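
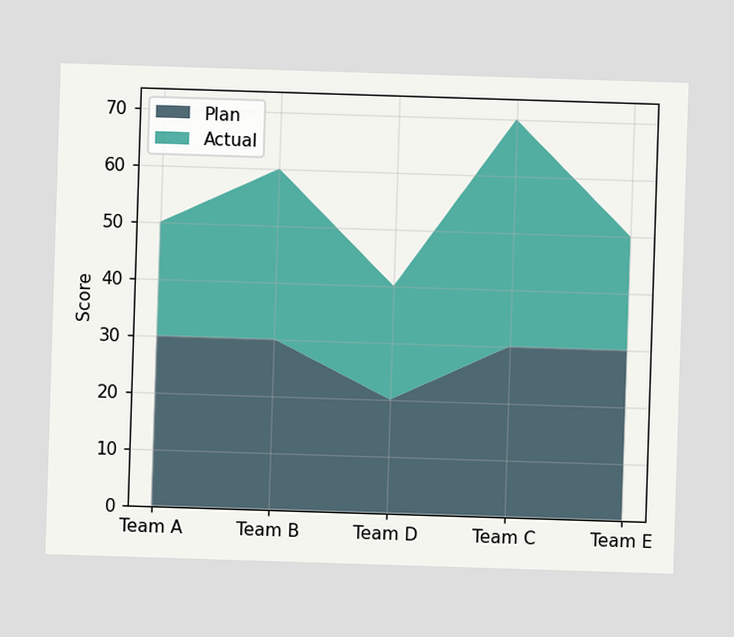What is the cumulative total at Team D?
40

The stacked total at Team D reaches 40.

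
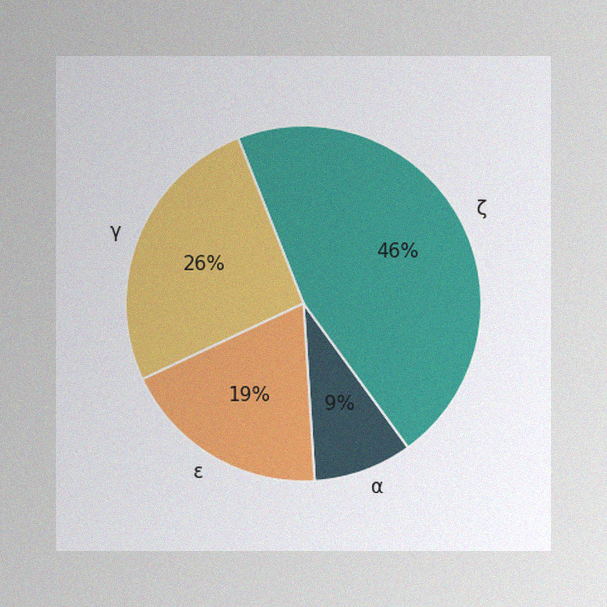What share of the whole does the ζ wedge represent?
46%

The image has some photo noise and uneven lighting. The ζ slice takes up 46% of the pie.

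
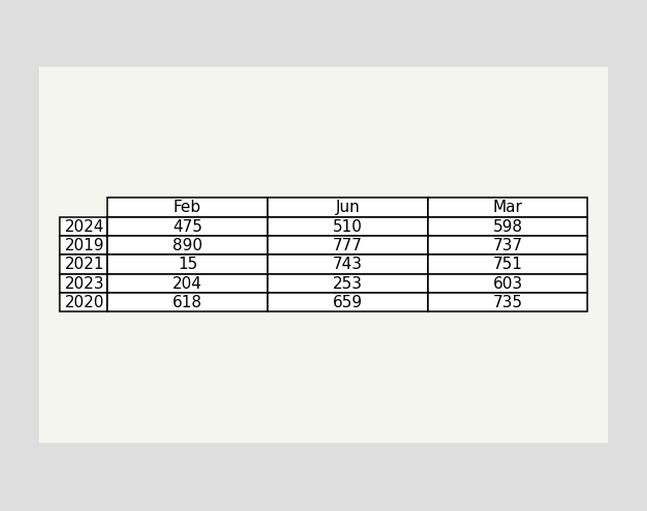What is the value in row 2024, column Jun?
The (2024, Jun) cell reads 510.

510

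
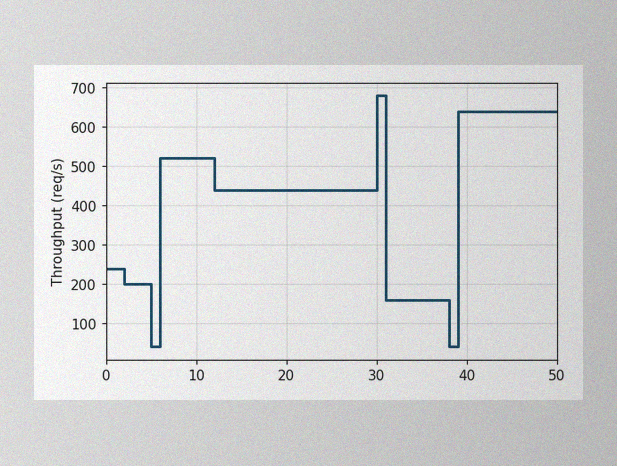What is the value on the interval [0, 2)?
240req/s

The image has some photo noise and uneven lighting. On [0, 2) the step sits at 240req/s.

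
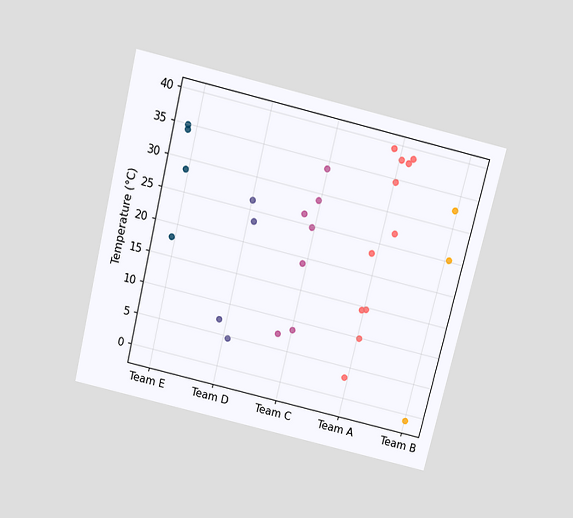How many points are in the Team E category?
4

The chart is tilted about 13° clockwise and viewed slightly from above. Counting the markers in the Team E column gives 4.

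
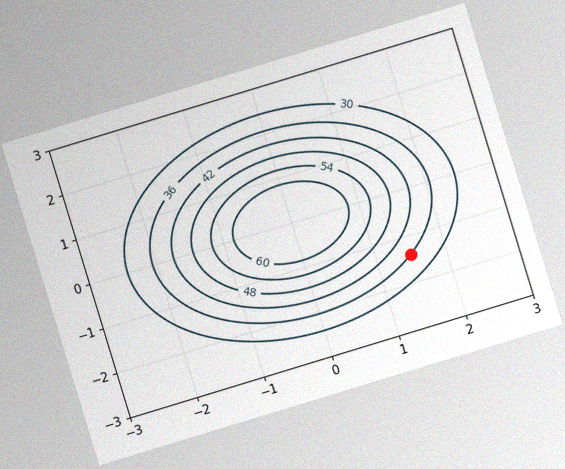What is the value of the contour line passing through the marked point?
36

The chart is tilted about 17° counter-clockwise, with some photo noise. The marked point sits on the contour labelled 36.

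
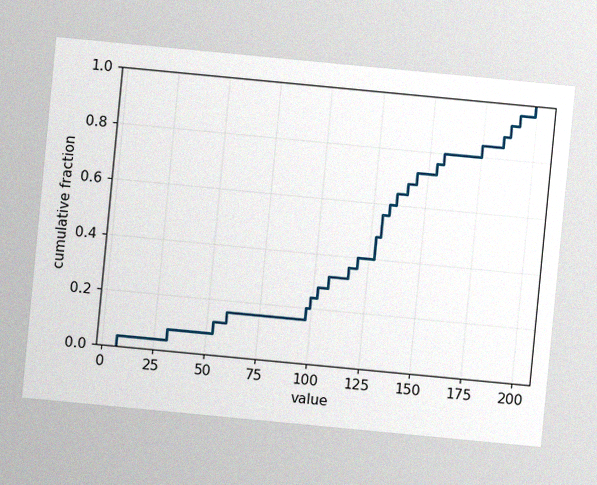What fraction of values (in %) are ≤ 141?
The chart is tilted about 5° clockwise, with some photo noise. At x=141 the ECDF step is at 68%.

68%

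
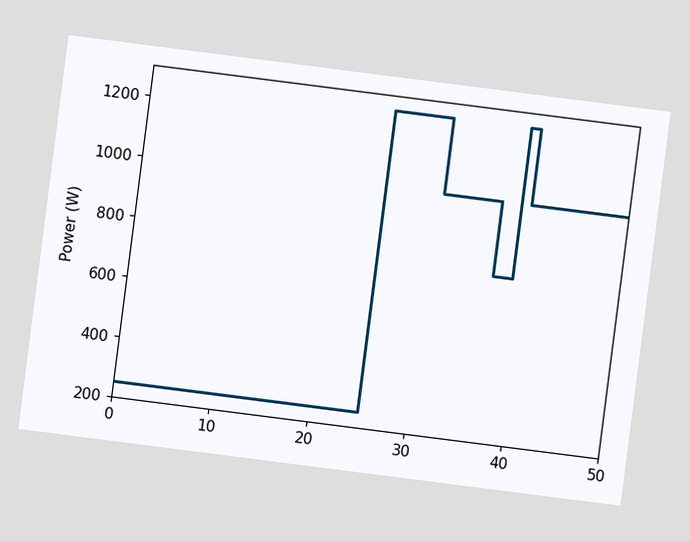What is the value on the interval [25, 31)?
1250W

The chart is tilted about 7° clockwise. On [25, 31) the step sits at 1250W.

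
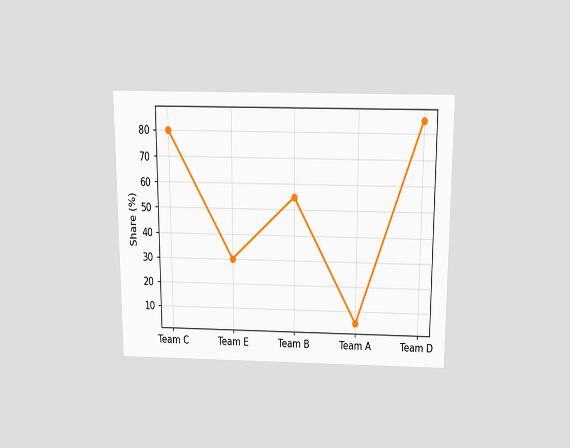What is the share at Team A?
5%

The chart is viewed slightly from above. At Team A, the line is at 5%.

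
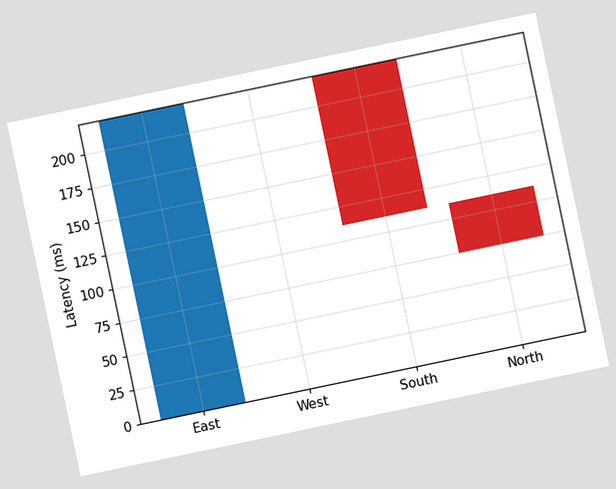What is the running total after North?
The chart is tilted about 12° counter-clockwise. After North the running total reaches 74ms.

74ms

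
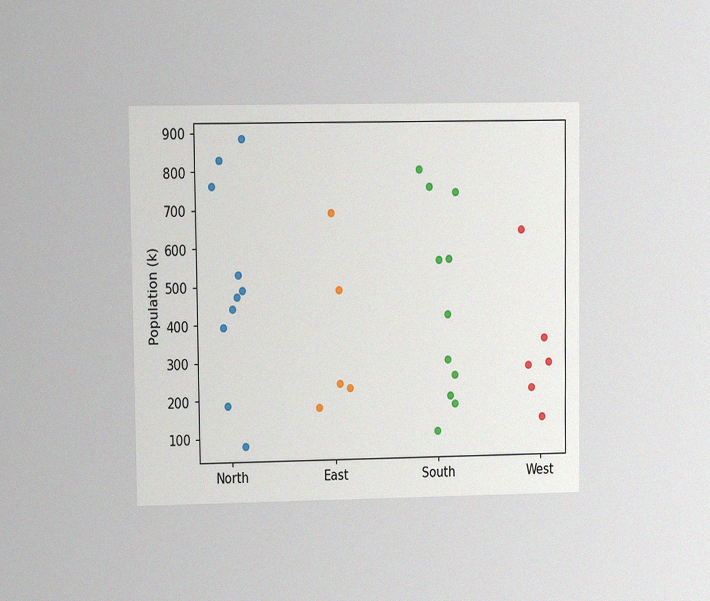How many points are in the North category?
10

The chart is viewed at a slight angle, with some photo noise. Counting the markers in the North column gives 10.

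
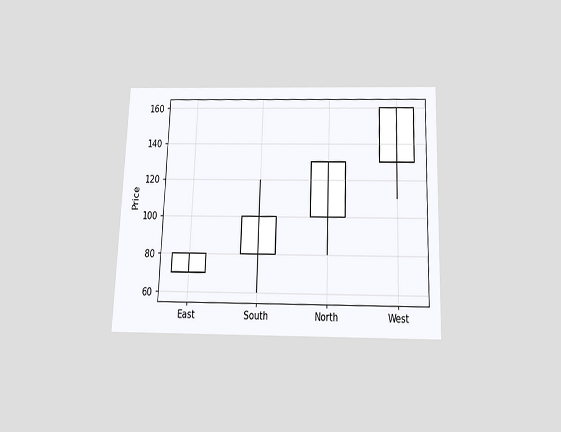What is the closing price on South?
100

The chart is tilted about 2° clockwise and viewed slightly from below. The South candle closes at 100.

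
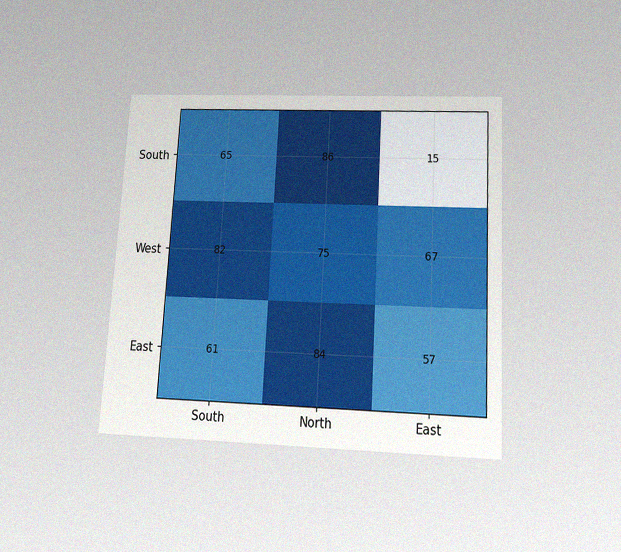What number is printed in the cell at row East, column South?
The chart is tilted about 3° clockwise and viewed slightly from below, with some photo noise. The (East, South) cell reads 61.

61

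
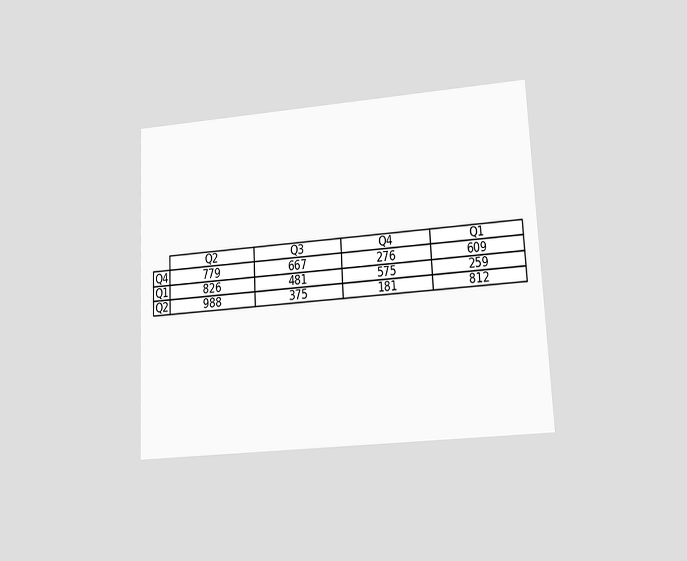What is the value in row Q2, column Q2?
988

The chart is tilted about 3° counter-clockwise and viewed at a slight angle. The (Q2, Q2) cell reads 988.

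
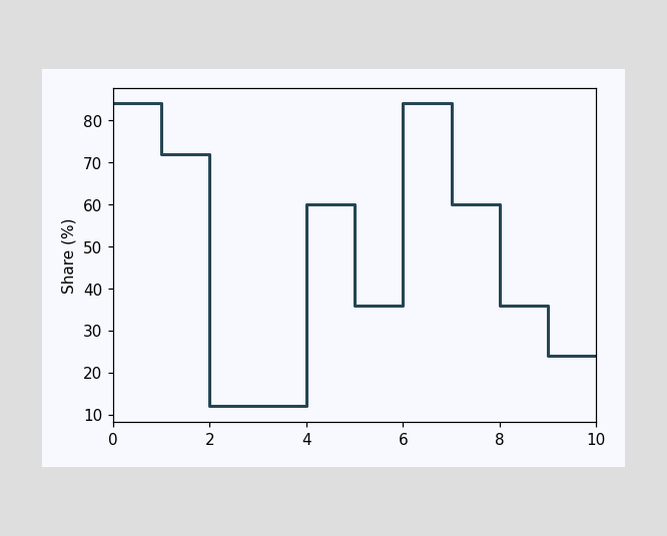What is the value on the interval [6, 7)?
84%

On [6, 7) the step sits at 84%.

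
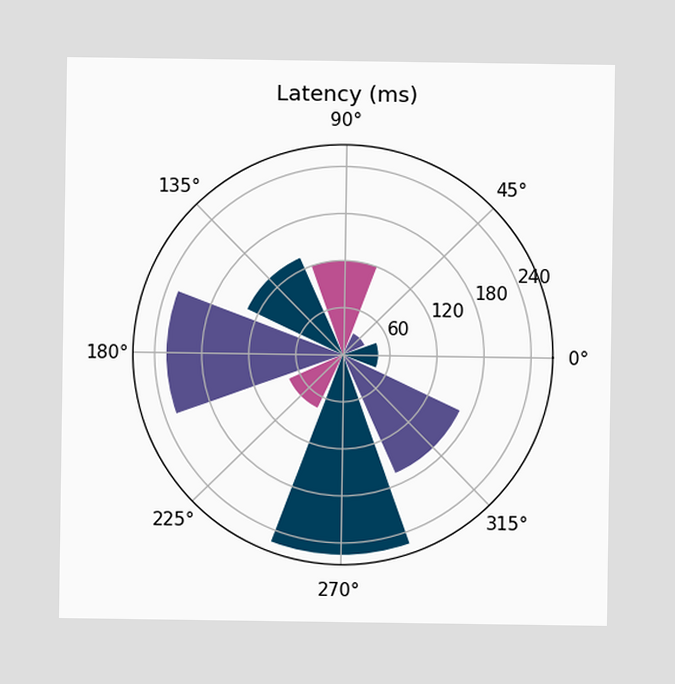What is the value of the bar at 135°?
The bar at 135° reaches 135ms on the radial axis.

135ms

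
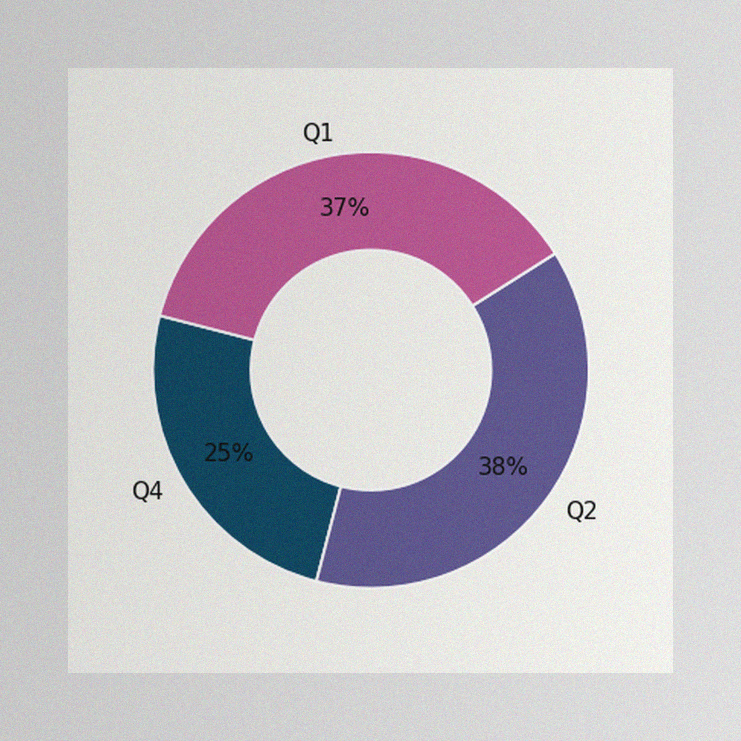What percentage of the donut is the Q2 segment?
The image has some photo noise and uneven lighting. The Q2 segment takes up 38% of the ring.

38%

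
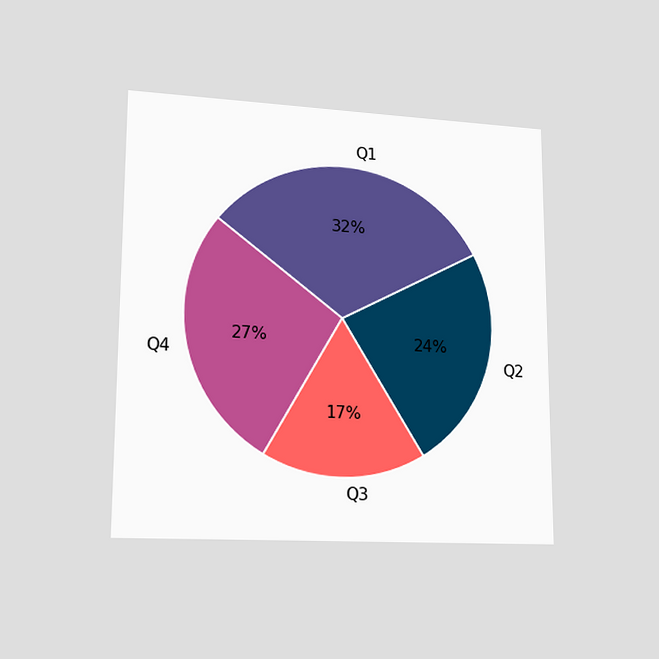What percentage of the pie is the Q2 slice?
24%

The chart is viewed at a slight angle. The Q2 slice takes up 24% of the pie.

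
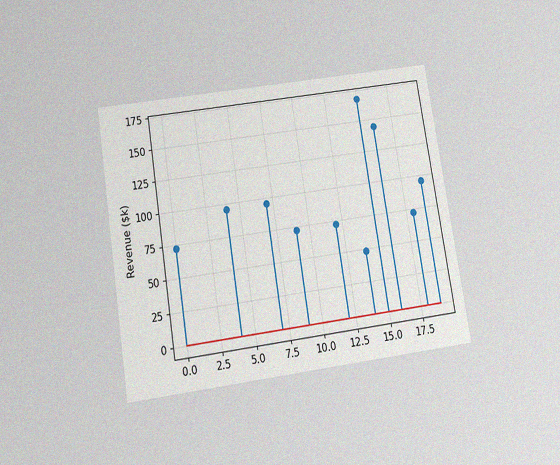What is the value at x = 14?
The chart is tilted about 9° counter-clockwise and viewed slightly from below, with some photo noise. The stem at x=14 reaches $48k.

$48k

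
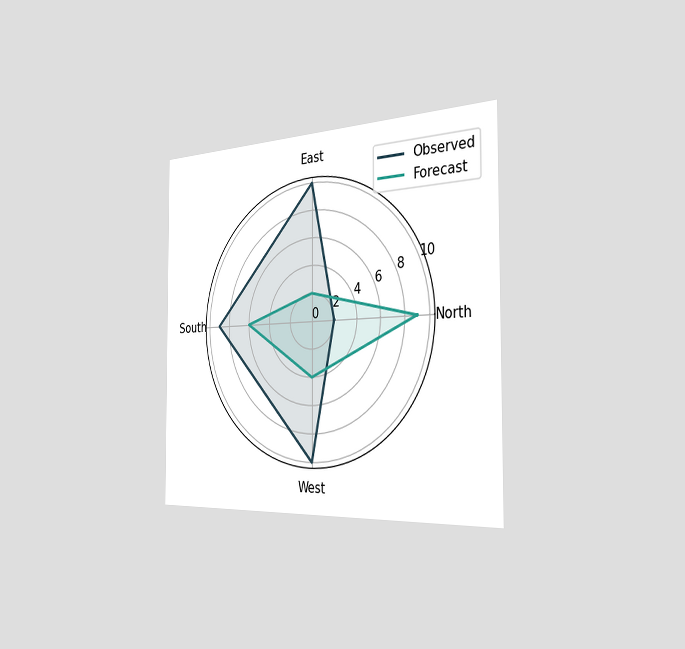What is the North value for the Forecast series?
The chart is viewed slightly from the right. On the North axis, Forecast reaches 9.

9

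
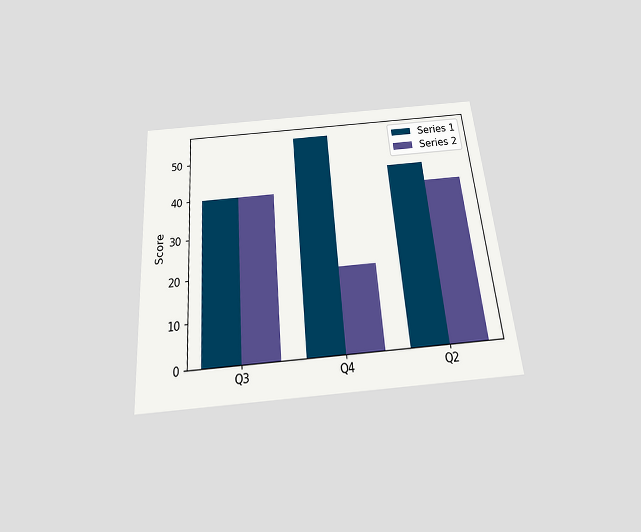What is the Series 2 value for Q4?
20

The chart is tilted about 5° counter-clockwise and viewed slightly from below. The Series 2 bar at Q4 reaches 20 on the y-axis.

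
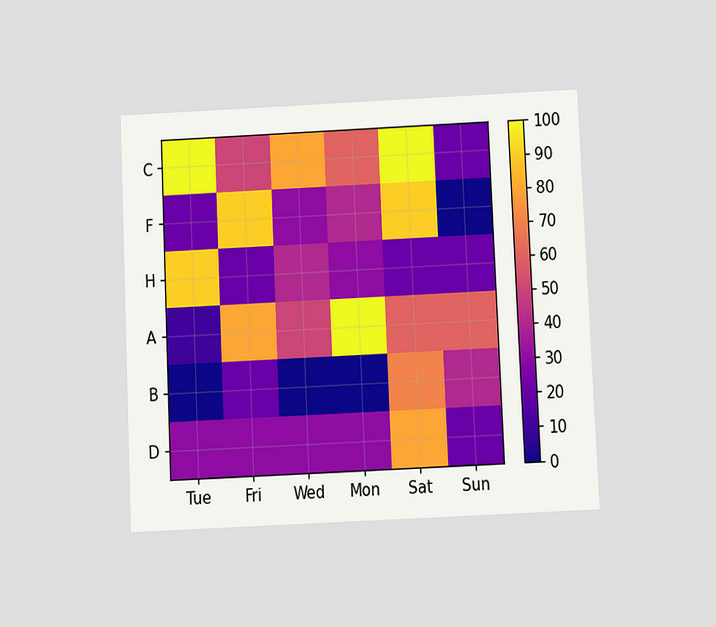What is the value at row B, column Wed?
0

The chart is tilted about 3° counter-clockwise and viewed slightly from below. Matching cell (B, Wed) against the colorbar gives 0.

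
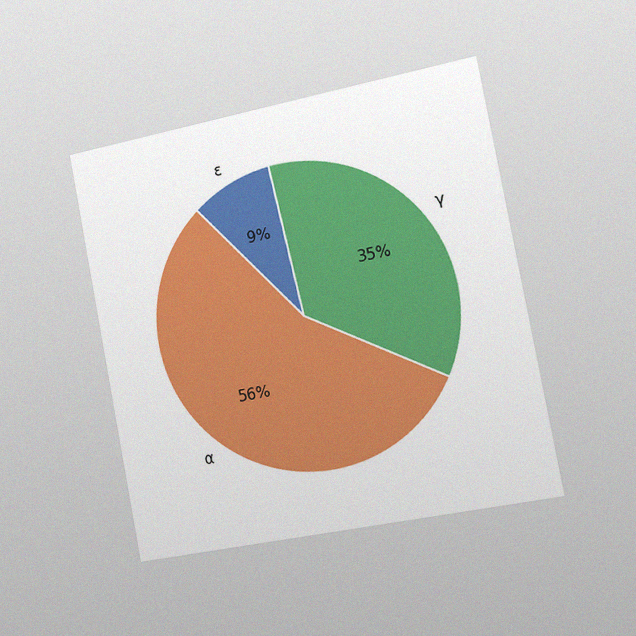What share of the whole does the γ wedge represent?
35%

The chart is tilted about 11° counter-clockwise and viewed slightly from the right, with some photo noise. The γ slice takes up 35% of the pie.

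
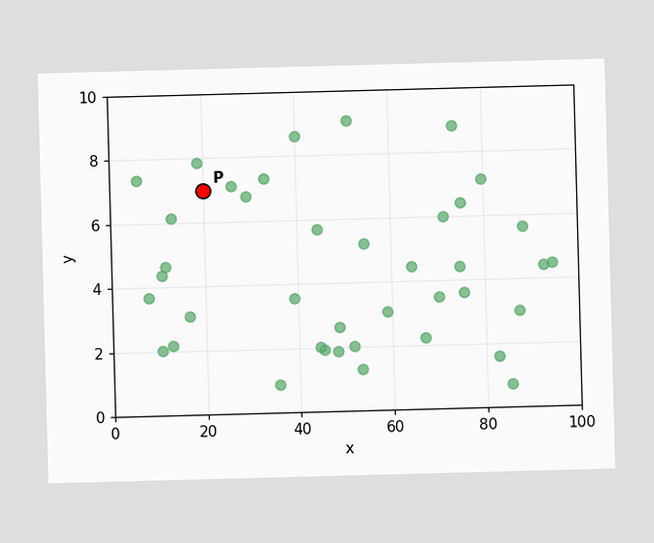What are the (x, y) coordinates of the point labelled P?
Following the gridlines from P to each axis, P sits at (20, 7).

(20, 7)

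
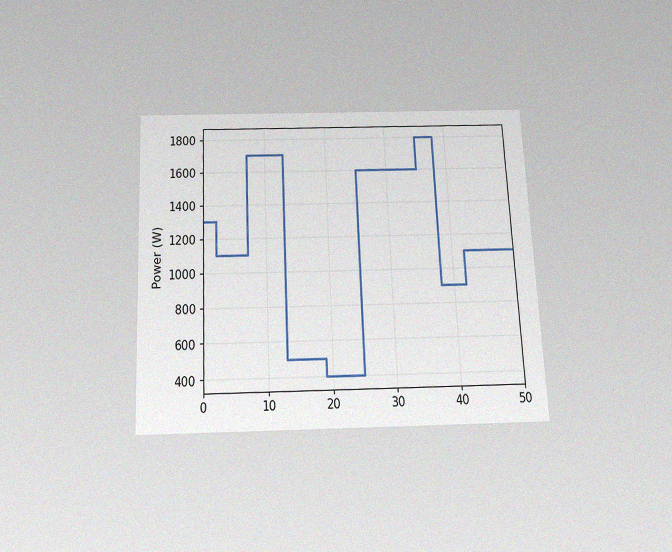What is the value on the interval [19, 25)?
The chart is tilted about 3° counter-clockwise and viewed slightly from below, with some photo noise. On [19, 25) the step sits at 400W.

400W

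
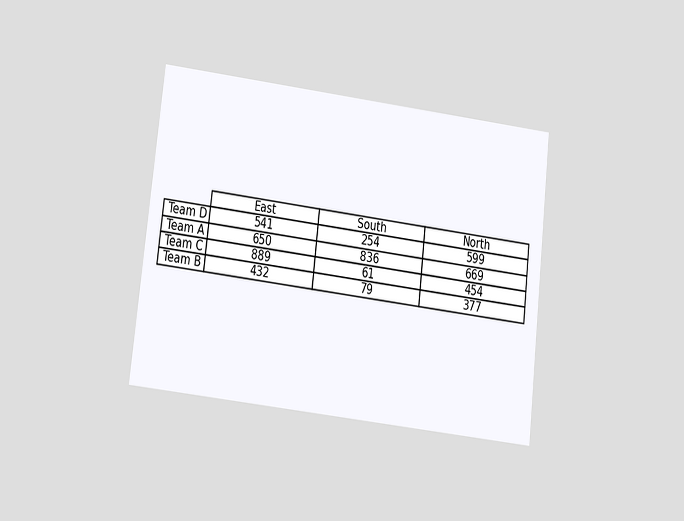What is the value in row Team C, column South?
61

The chart is tilted about 7° clockwise and viewed at a slight angle. The (Team C, South) cell reads 61.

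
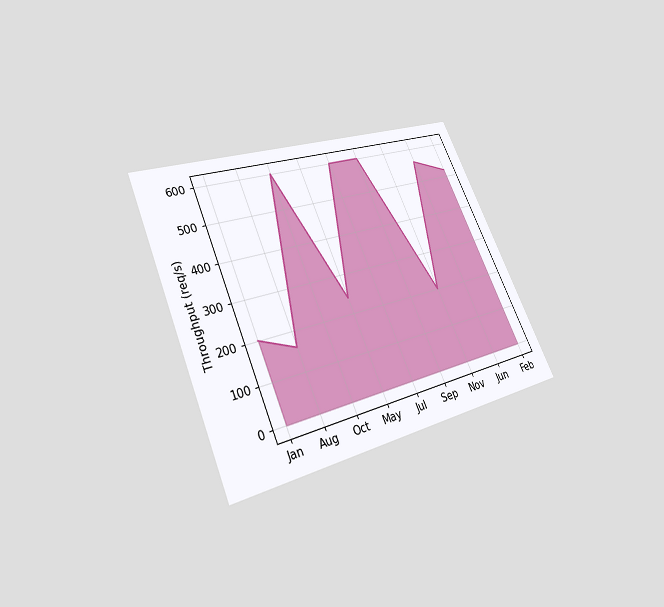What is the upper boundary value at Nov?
The chart is tilted about 23° counter-clockwise and viewed slightly from below. At Nov the upper boundary is at 200req/s.

200req/s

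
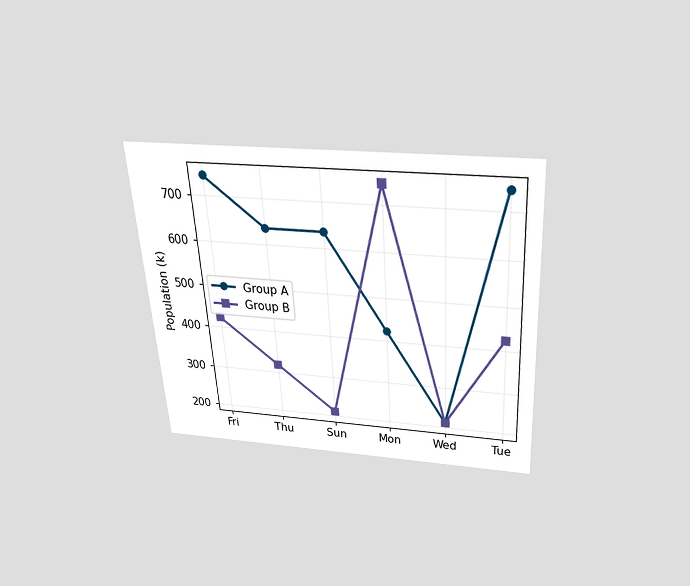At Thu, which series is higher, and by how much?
The chart is tilted about 4° counter-clockwise and viewed slightly from above. At Thu, Group A sits above the other line by 318k.

Group A, by 318k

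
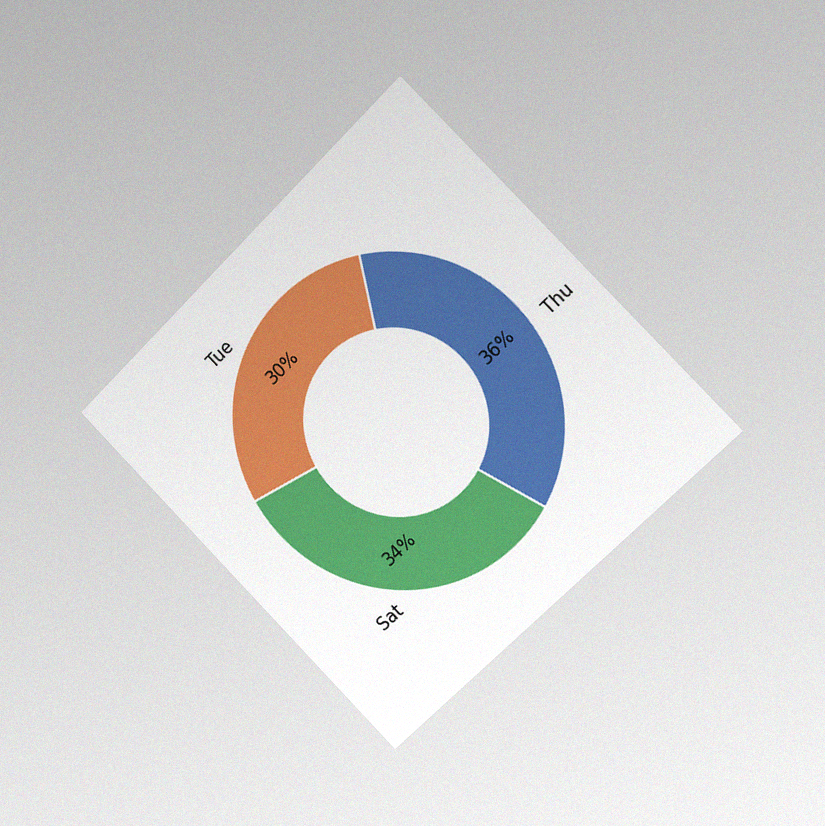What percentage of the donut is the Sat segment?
34%

The chart is tilted about 45° counter-clockwise and viewed slightly from the right, with some photo noise. The Sat segment takes up 34% of the ring.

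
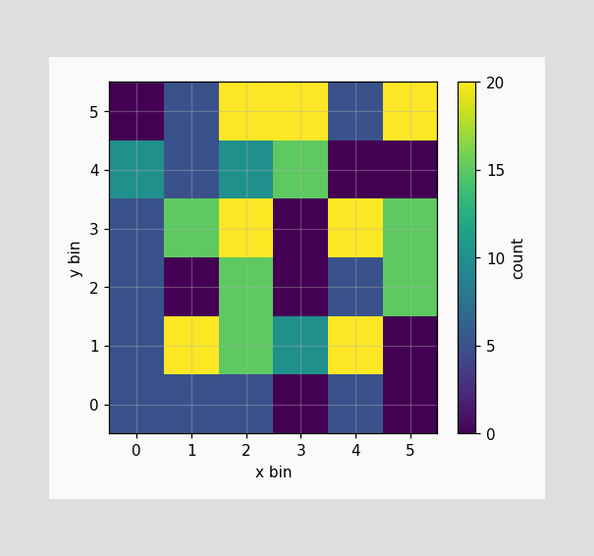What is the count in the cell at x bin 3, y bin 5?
Matching the cell (3, 5) against the colorbar gives 20.

20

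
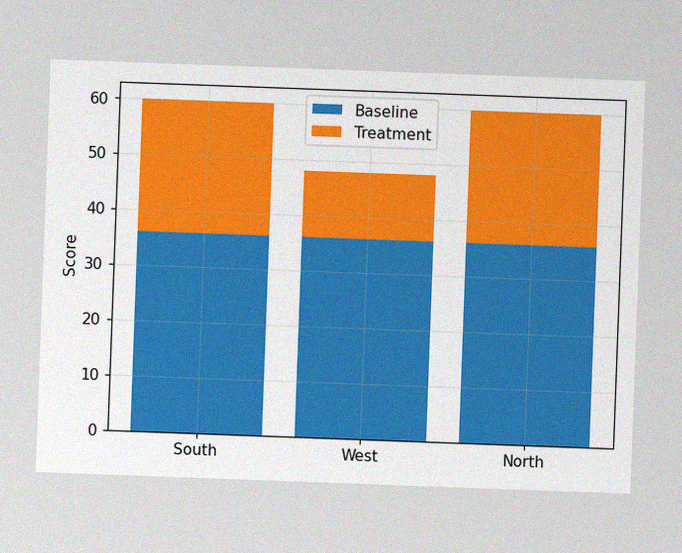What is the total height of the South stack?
60

The chart is tilted about 2° clockwise, with some photo noise. The South stack's top reaches 60 on the y-axis.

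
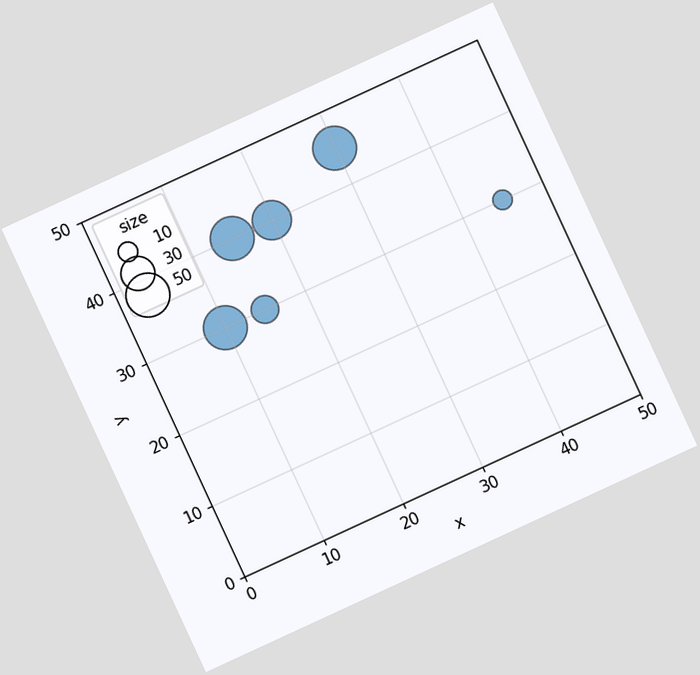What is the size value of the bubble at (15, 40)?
50

The chart is tilted about 25° counter-clockwise. Matching the bubble at (15, 40) against the size legend gives 50.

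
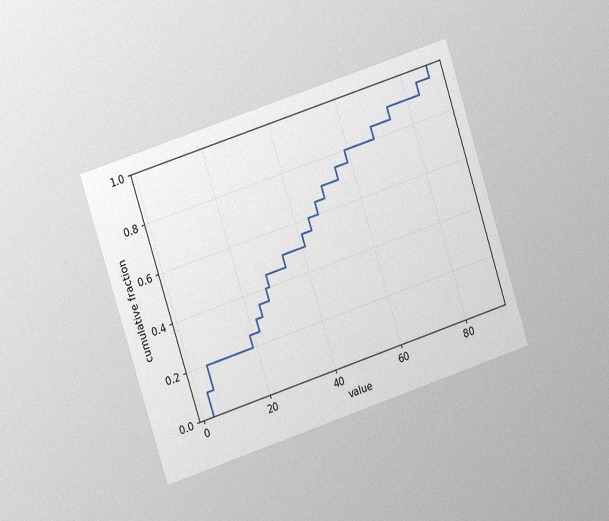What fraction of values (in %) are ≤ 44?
The chart is tilted about 18° counter-clockwise and viewed slightly from the left, with some photo noise. At x=44 the ECDF step is at 60%.

60%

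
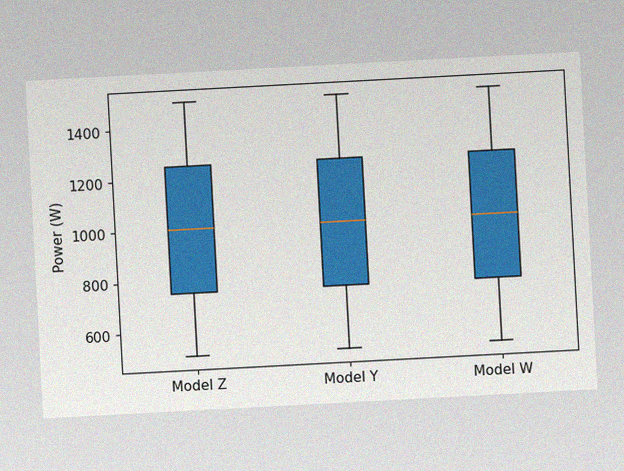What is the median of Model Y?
1000W

The chart is tilted about 3° counter-clockwise, with some photo noise. The median line in the Model Y box sits at 1000W.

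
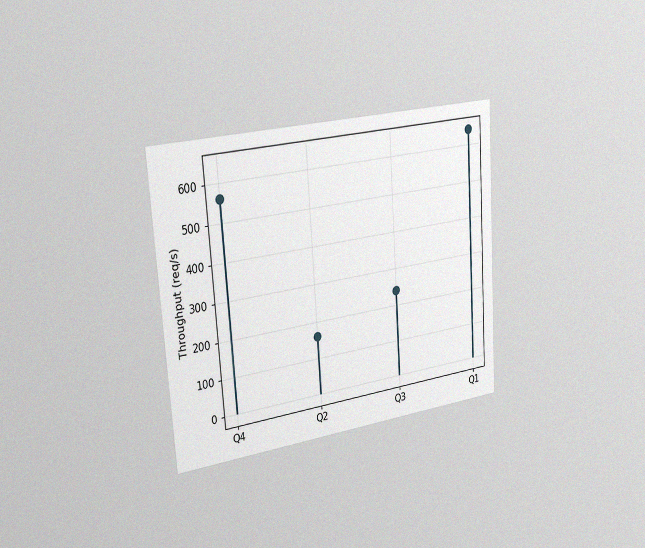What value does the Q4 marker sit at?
560req/s

The chart is tilted about 4° counter-clockwise and viewed slightly from the left, with some photo noise. The Q4 marker sits at 560req/s.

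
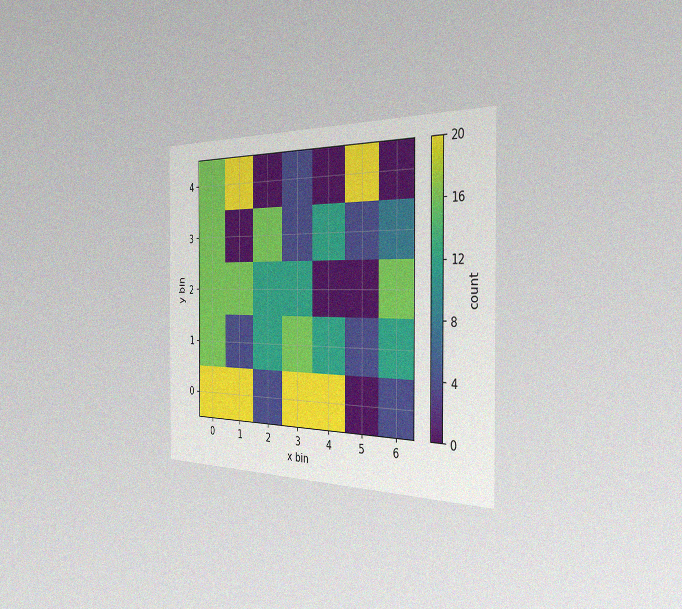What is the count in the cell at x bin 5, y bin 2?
The chart is viewed slightly from the right, with some photo noise. Matching the cell (5, 2) against the colorbar gives 0.

0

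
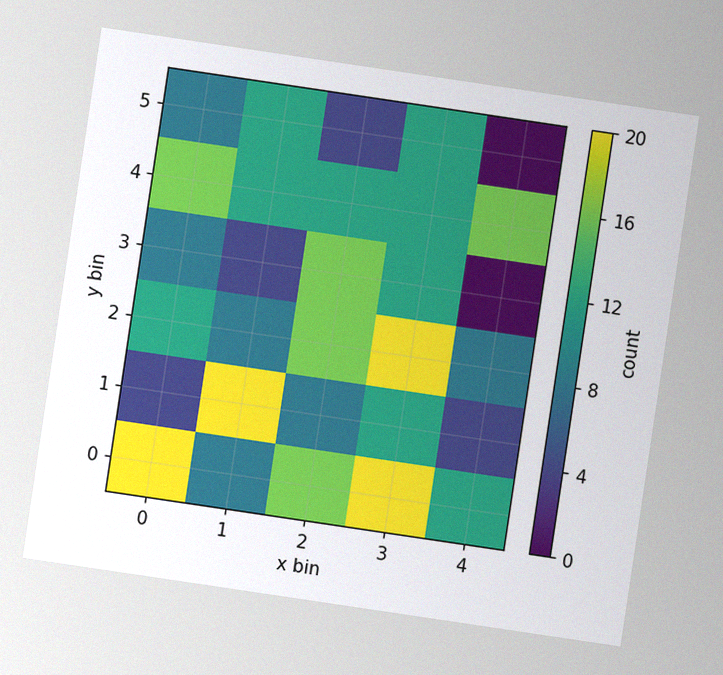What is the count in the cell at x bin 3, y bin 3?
The chart is tilted about 8° clockwise, with some photo noise. Matching the cell (3, 3) against the colorbar gives 12.

12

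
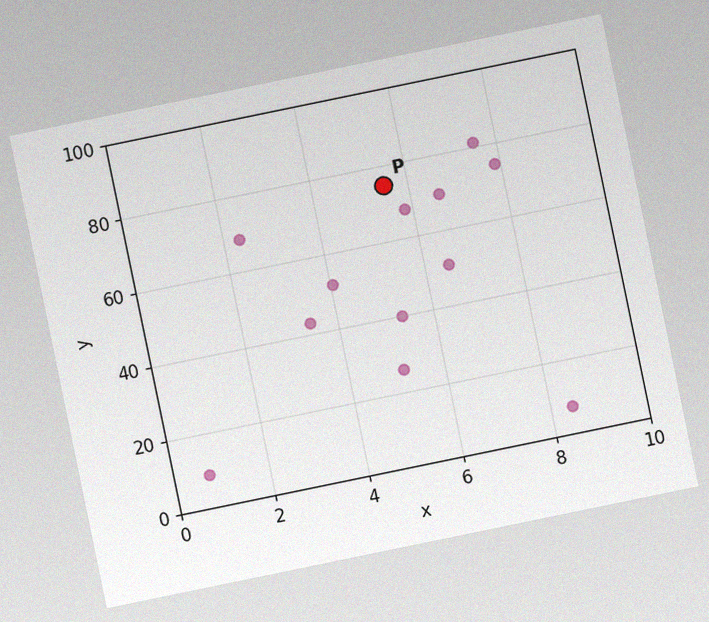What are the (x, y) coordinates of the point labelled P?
(5.5, 75)

The chart is tilted about 12° counter-clockwise, with some photo noise. Following the gridlines from P to each axis, P sits at (5.5, 75).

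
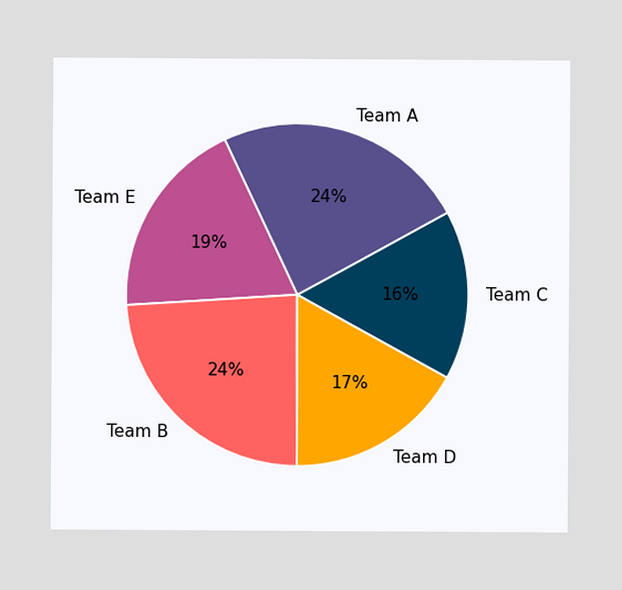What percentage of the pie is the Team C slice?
16%

The Team C slice takes up 16% of the pie.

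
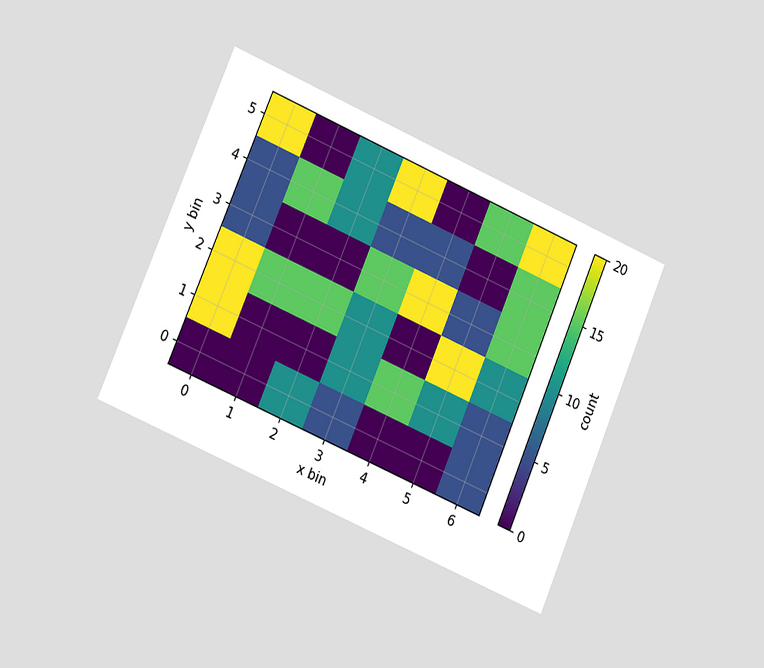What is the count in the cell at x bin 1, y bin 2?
15

The chart is tilted about 23° clockwise and viewed slightly from the left. Matching the cell (1, 2) against the colorbar gives 15.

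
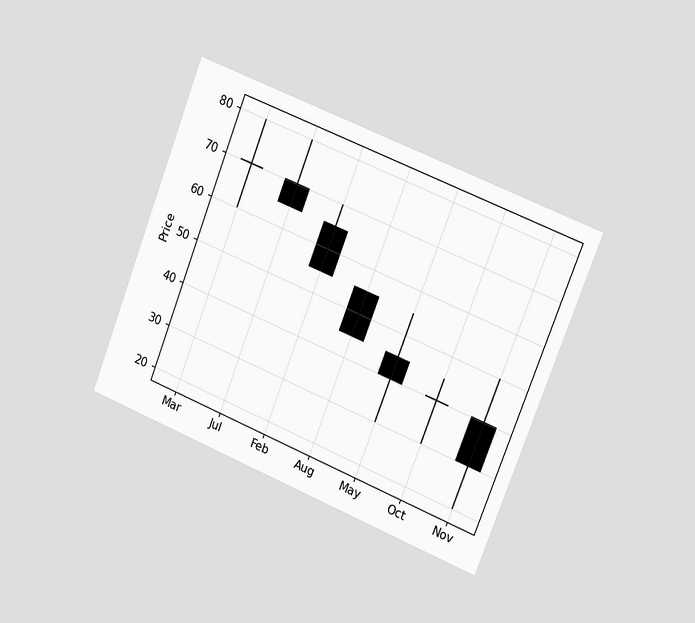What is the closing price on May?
The chart is tilted about 21° clockwise and viewed slightly from the right. The May candle closes at 40.

40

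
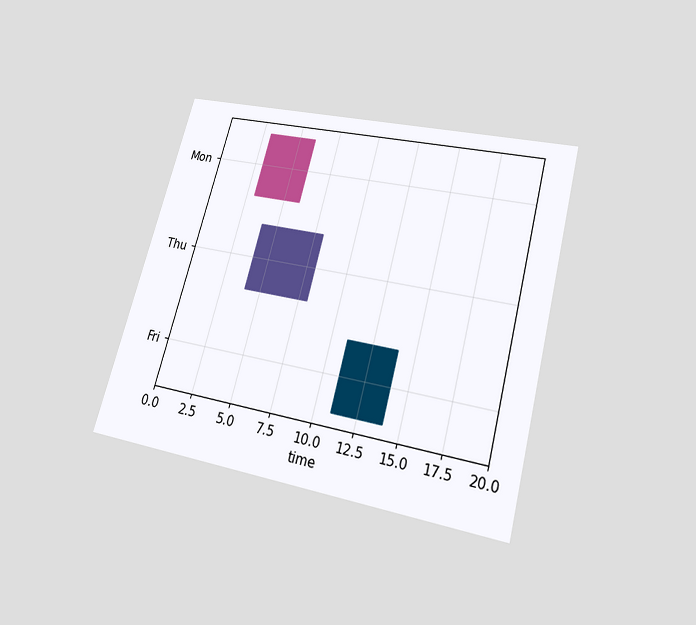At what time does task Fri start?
The chart is tilted about 15° clockwise and viewed slightly from below. The Fri bar begins at t=11.

11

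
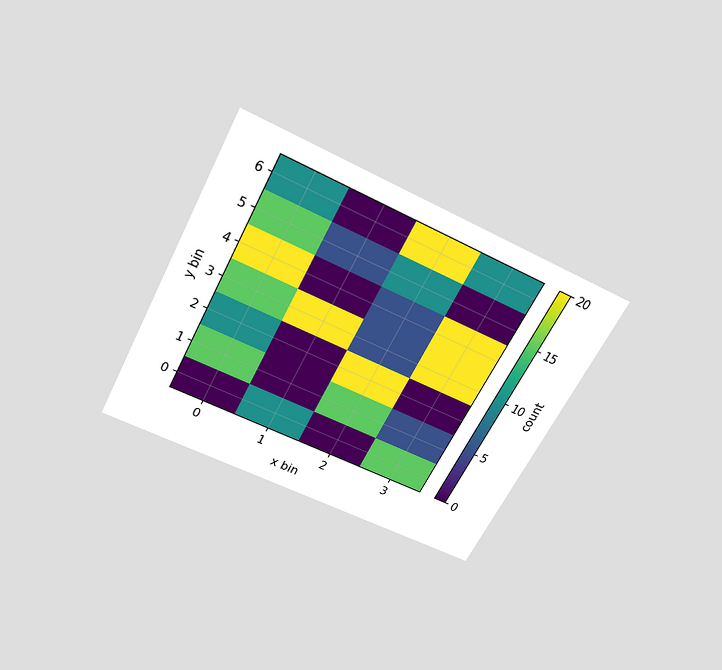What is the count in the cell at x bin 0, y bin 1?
The chart is tilted about 28° clockwise and viewed slightly from above. Matching the cell (0, 1) against the colorbar gives 15.

15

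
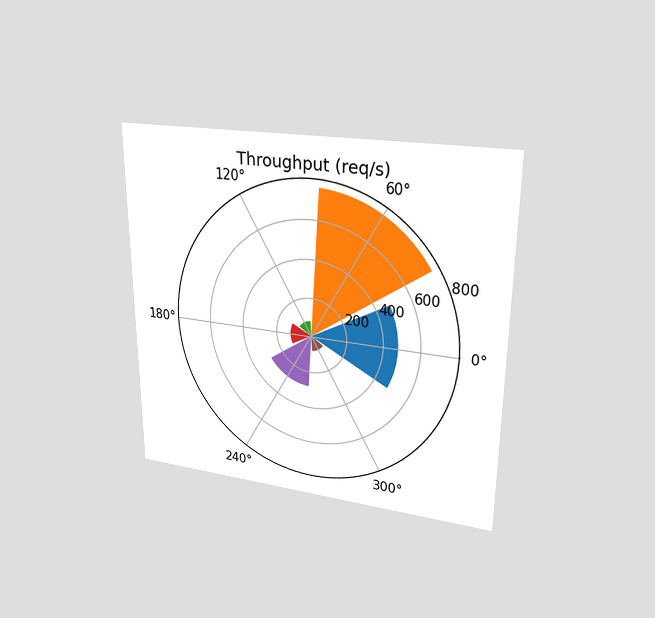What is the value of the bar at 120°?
The chart is viewed at a slight angle. The bar at 120° reaches 80req/s on the radial axis.

80req/s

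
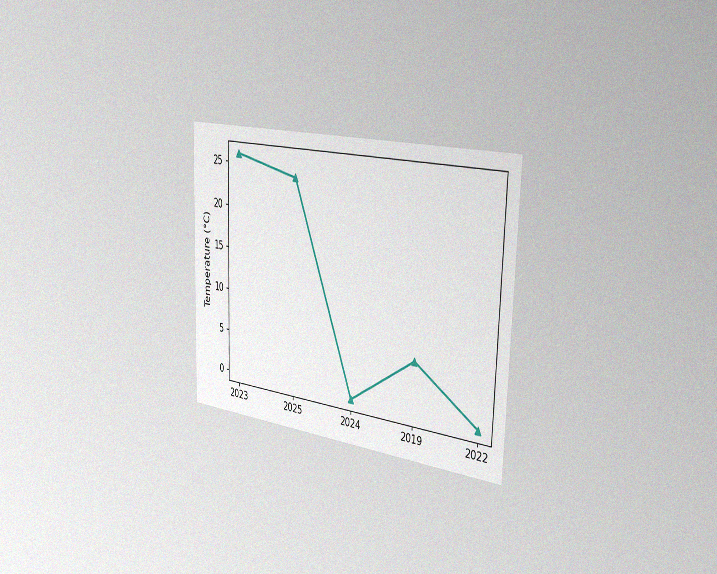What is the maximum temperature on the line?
The chart is viewed slightly from the right, with some photo noise. The highest point is at 2023, and reading across to the y-axis gives 26°C.

26°C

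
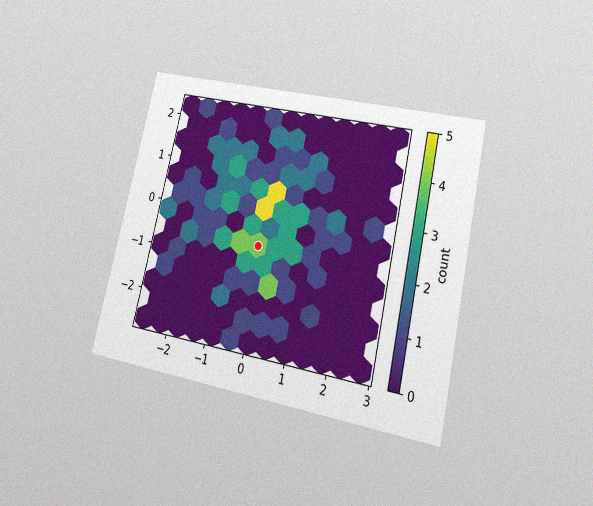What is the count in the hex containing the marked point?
The chart is tilted about 13° clockwise and viewed at a slight angle, with some photo noise. The marked hex reads 4 on the colorbar.

4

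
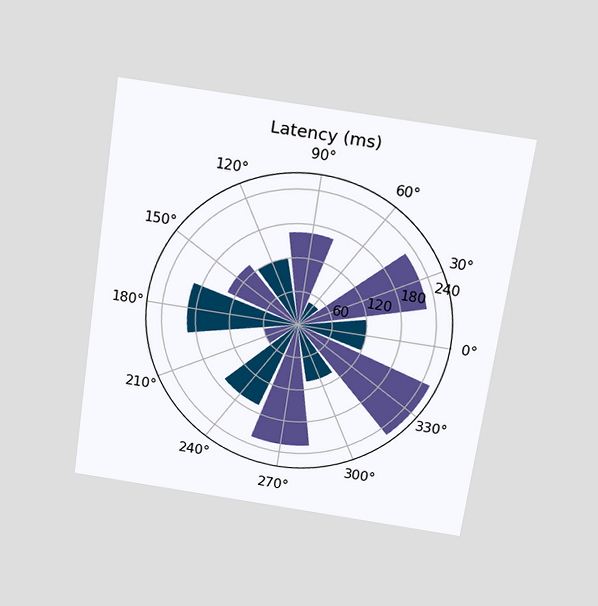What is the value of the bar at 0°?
120ms

The chart is tilted about 8° clockwise and viewed slightly from above. The bar at 0° reaches 120ms on the radial axis.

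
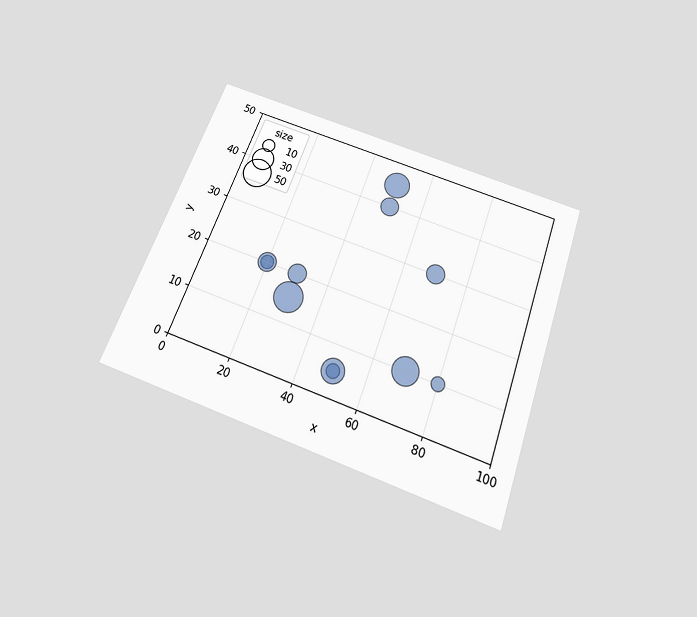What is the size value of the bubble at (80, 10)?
The chart is tilted about 20° clockwise and viewed slightly from below. Matching the bubble at (80, 10) against the size legend gives 10.

10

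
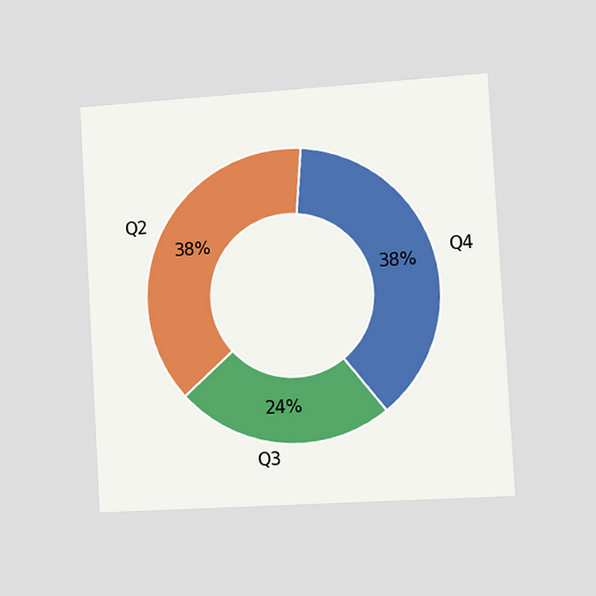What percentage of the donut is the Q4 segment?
The chart is tilted about 3° counter-clockwise and viewed slightly from the right. The Q4 segment takes up 38% of the ring.

38%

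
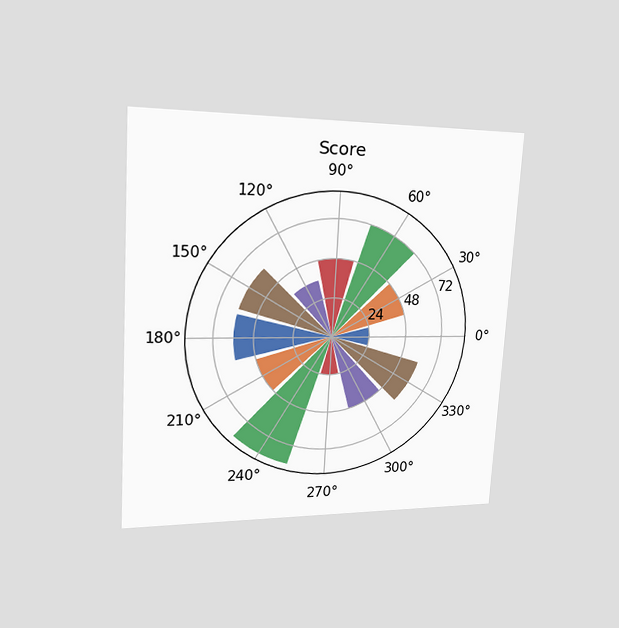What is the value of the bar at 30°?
48

The chart is tilted about 3° clockwise and viewed slightly from the left. The bar at 30° reaches 48 on the radial axis.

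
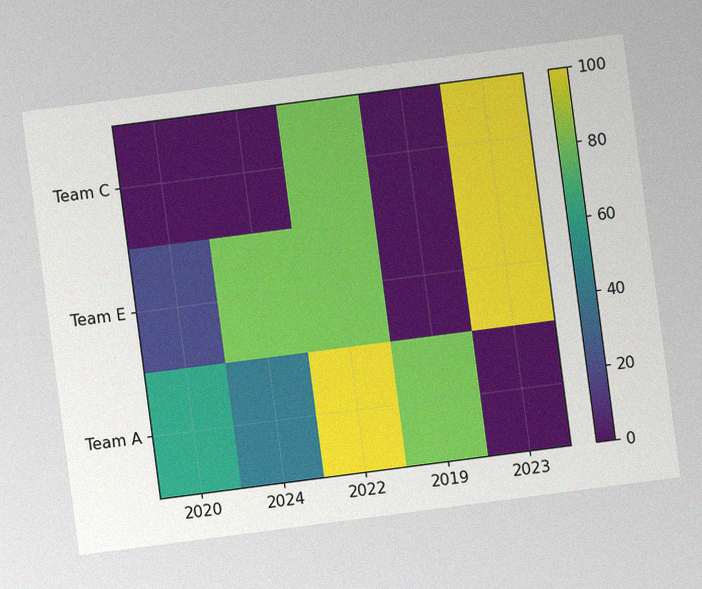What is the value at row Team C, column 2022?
The chart is tilted about 7° counter-clockwise, with some photo noise. Matching cell (Team C, 2022) against the colorbar gives 80.

80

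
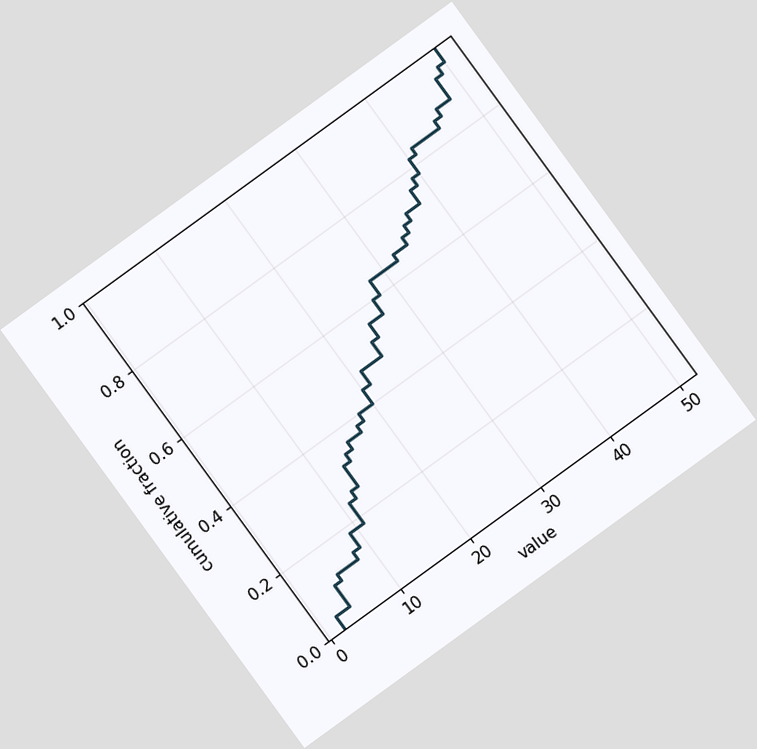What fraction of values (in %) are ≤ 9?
18%

The chart is tilted about 36° counter-clockwise. At x=9 the ECDF step is at 18%.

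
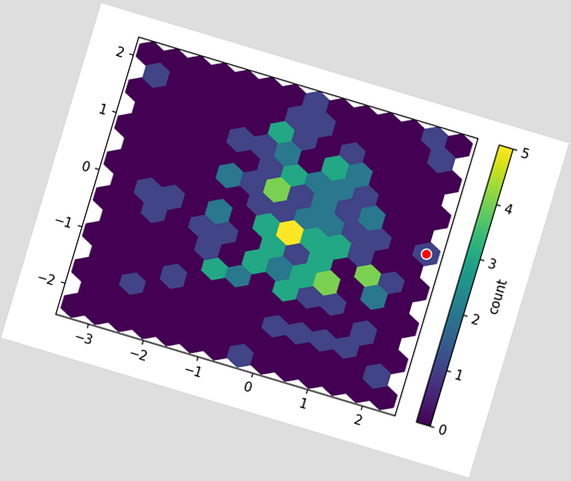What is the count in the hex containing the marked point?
1

The chart is tilted about 17° clockwise. The marked hex reads 1 on the colorbar.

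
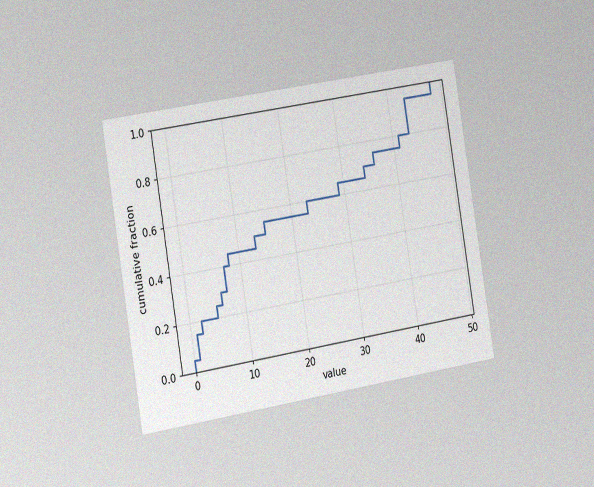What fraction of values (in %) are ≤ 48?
100%

The chart is tilted about 9° counter-clockwise and viewed slightly from the left, with some photo noise. At x=48 the ECDF step is at 100%.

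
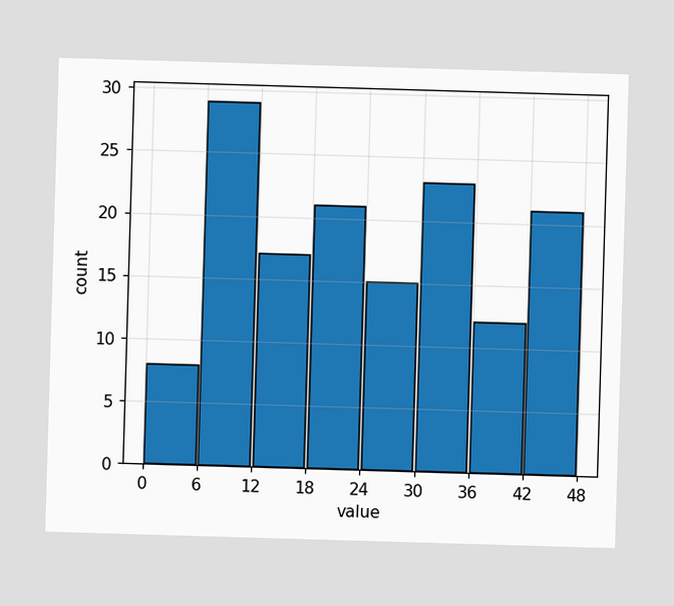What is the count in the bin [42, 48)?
21

The [42, 48) bin has height 21.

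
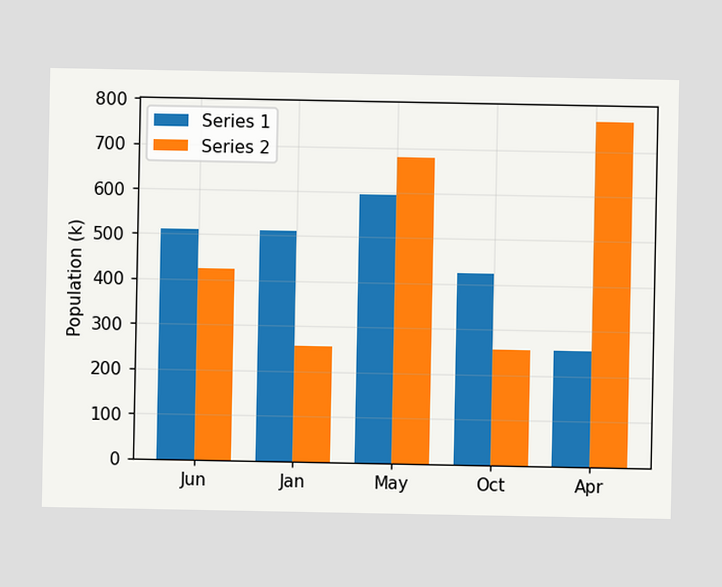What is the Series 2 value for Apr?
765k

The Series 2 bar at Apr reaches 765k on the y-axis.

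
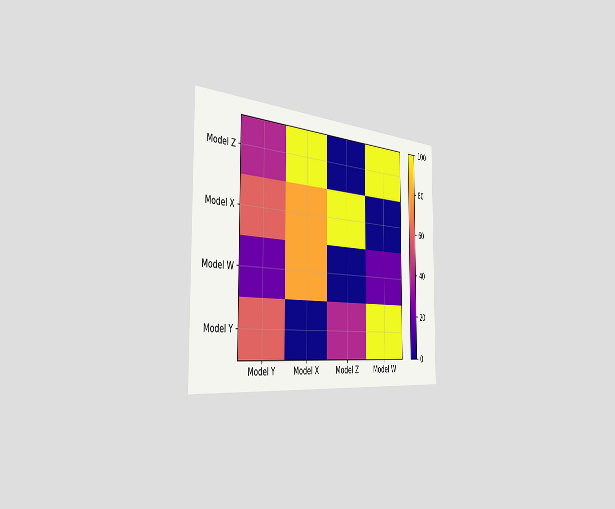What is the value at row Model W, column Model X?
80

The chart is viewed slightly from the left. Matching cell (Model W, Model X) against the colorbar gives 80.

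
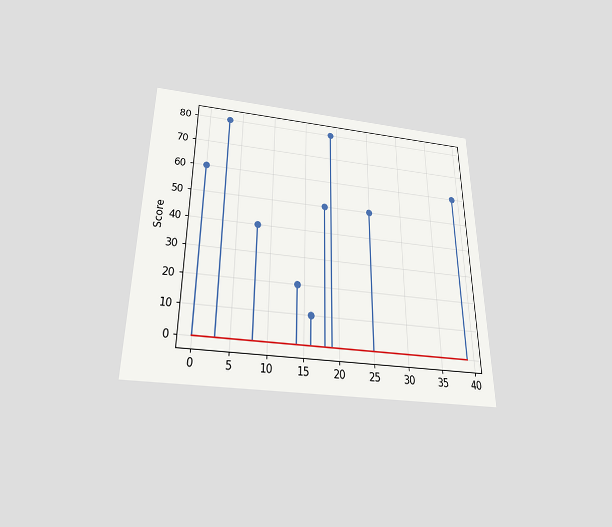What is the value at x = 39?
60

The chart is viewed slightly from below. The stem at x=39 reaches 60.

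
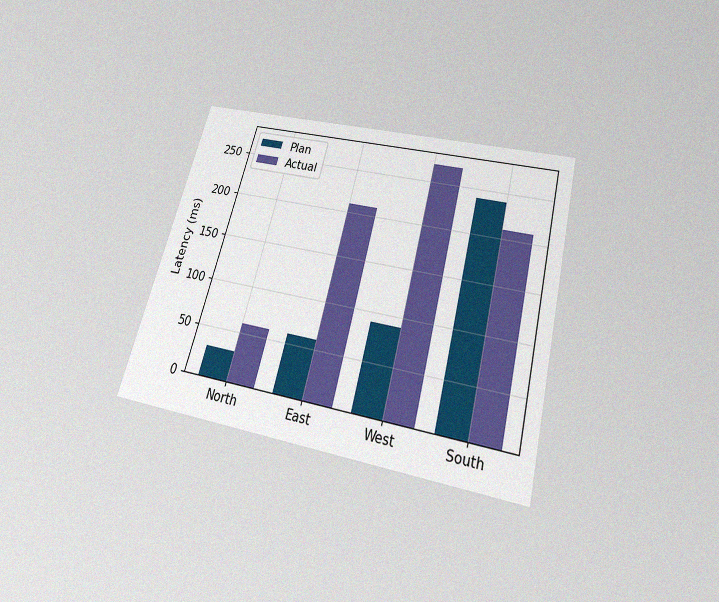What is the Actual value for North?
60ms

The chart is tilted about 15° clockwise and viewed slightly from below, with some photo noise. The Actual bar at North reaches 60ms on the y-axis.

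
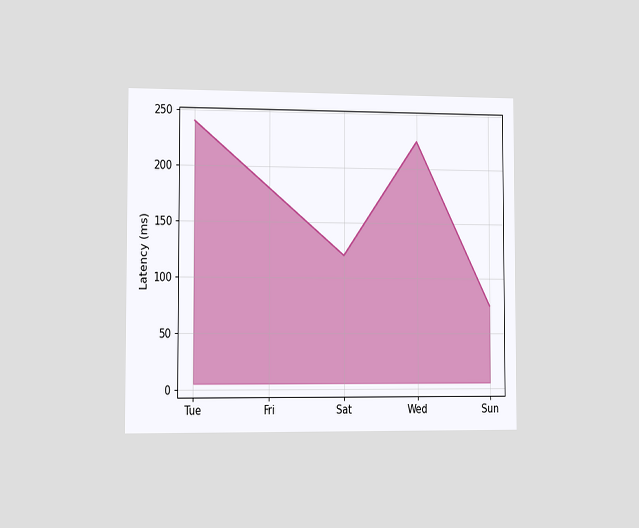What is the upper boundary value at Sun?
75ms

The chart is viewed slightly from the left. At Sun the upper boundary is at 75ms.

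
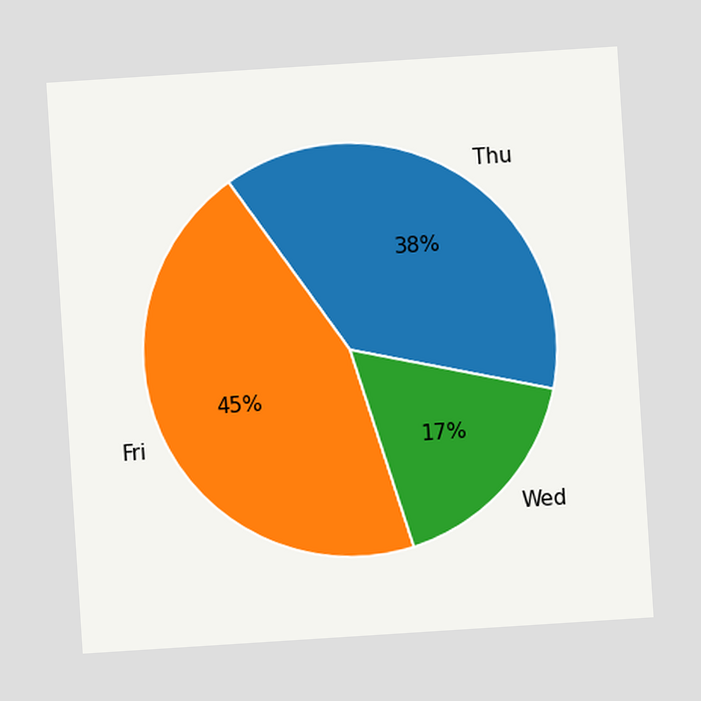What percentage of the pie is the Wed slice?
17%

The chart is tilted about 4° counter-clockwise. The Wed slice takes up 17% of the pie.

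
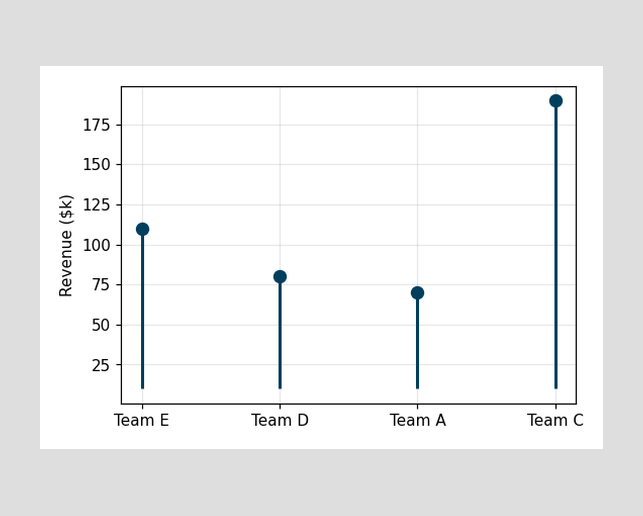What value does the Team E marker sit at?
The Team E marker sits at $110k.

$110k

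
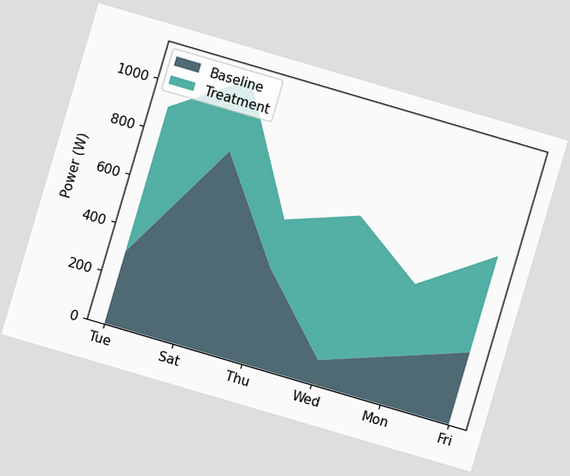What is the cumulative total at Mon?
500W

The chart is tilted about 16° clockwise. The stacked total at Mon reaches 500W.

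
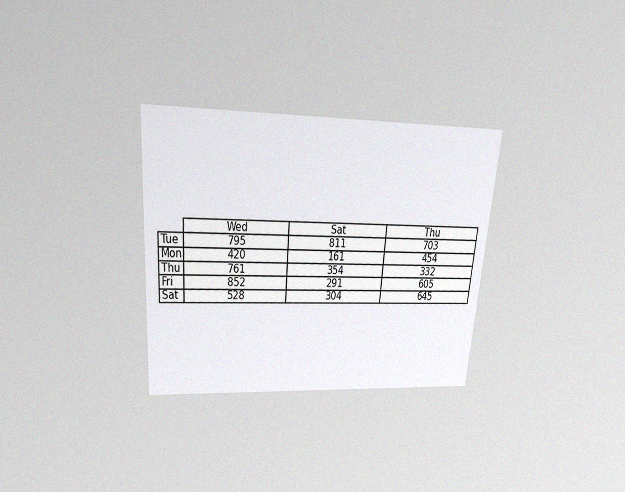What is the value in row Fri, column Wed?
The chart is tilted about 5° clockwise and viewed slightly from above, with some photo noise. The (Fri, Wed) cell reads 852.

852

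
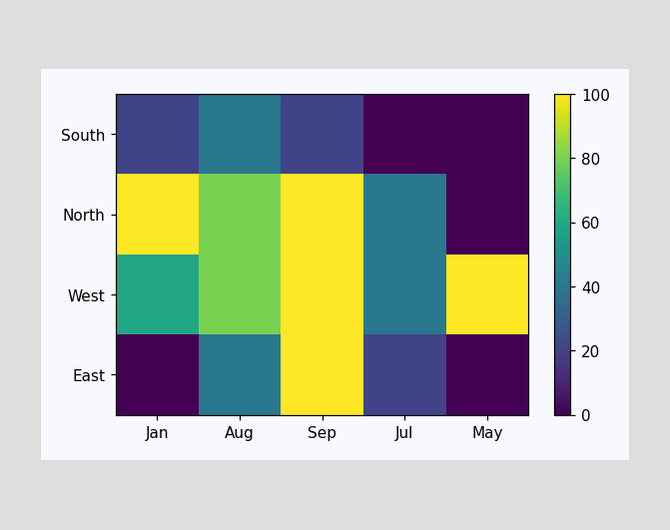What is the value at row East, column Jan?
0

Matching cell (East, Jan) against the colorbar gives 0.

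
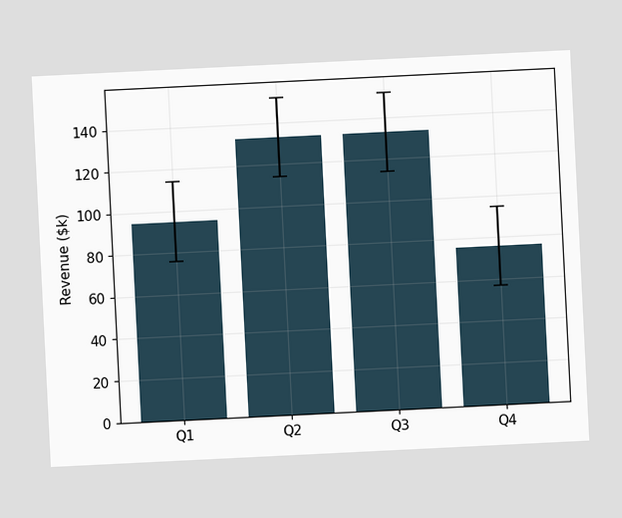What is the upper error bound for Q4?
The chart is tilted about 3° counter-clockwise. The Q4 bar's upper whisker reaches $95k.

$95k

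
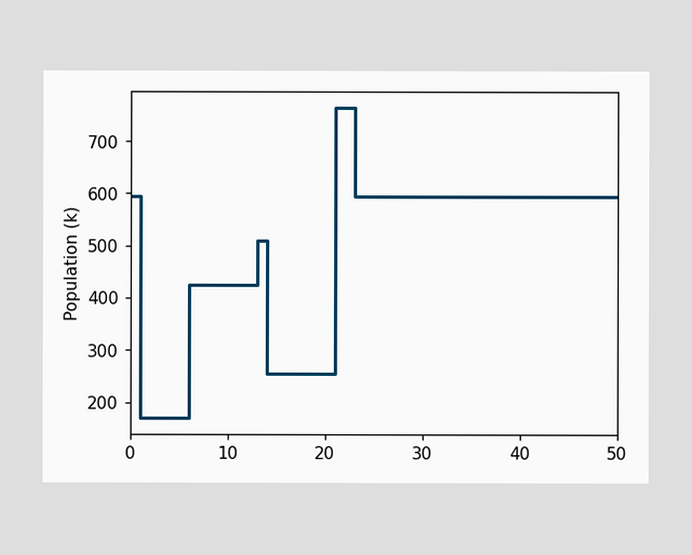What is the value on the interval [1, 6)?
170k

On [1, 6) the step sits at 170k.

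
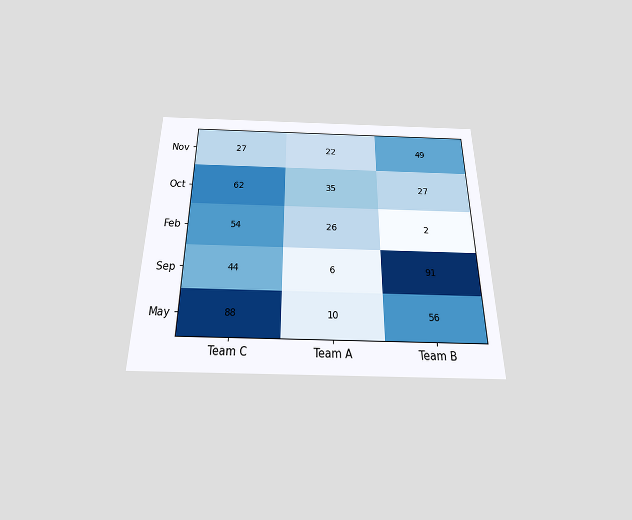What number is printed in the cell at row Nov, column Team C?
The chart is viewed slightly from below. The (Nov, Team C) cell reads 27.

27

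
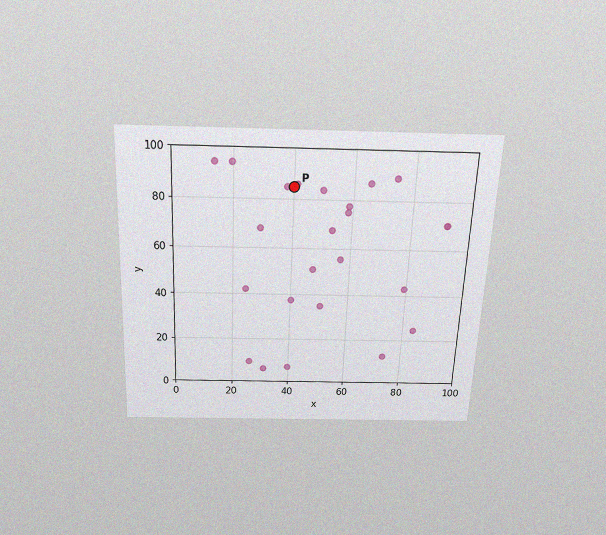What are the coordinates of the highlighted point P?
The chart is tilted about 2° clockwise and viewed slightly from above, with some photo noise. Following the gridlines from P to each axis, P sits at (40, 85).

(40, 85)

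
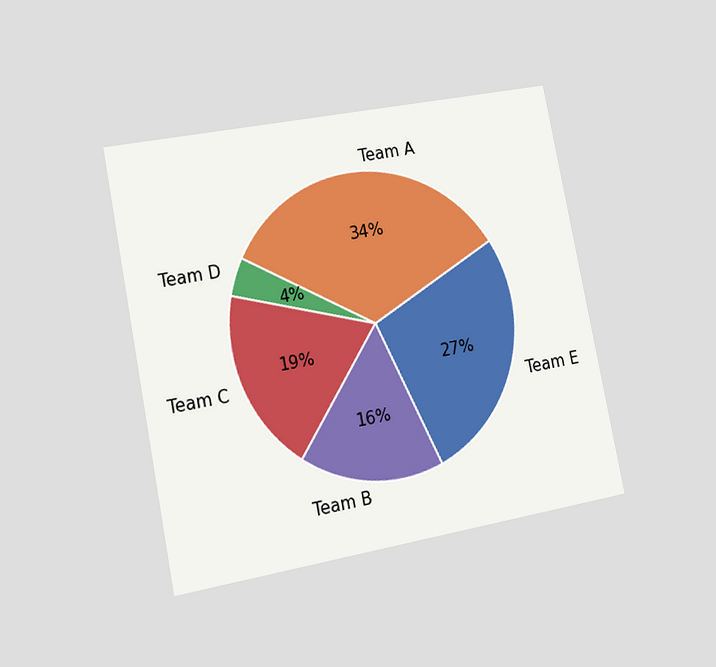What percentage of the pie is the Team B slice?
16%

The chart is tilted about 11° counter-clockwise and viewed slightly from the left. The Team B slice takes up 16% of the pie.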